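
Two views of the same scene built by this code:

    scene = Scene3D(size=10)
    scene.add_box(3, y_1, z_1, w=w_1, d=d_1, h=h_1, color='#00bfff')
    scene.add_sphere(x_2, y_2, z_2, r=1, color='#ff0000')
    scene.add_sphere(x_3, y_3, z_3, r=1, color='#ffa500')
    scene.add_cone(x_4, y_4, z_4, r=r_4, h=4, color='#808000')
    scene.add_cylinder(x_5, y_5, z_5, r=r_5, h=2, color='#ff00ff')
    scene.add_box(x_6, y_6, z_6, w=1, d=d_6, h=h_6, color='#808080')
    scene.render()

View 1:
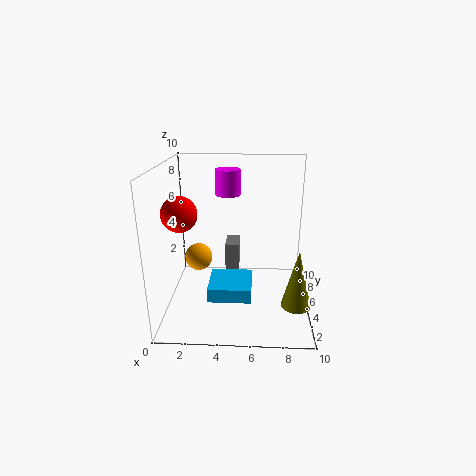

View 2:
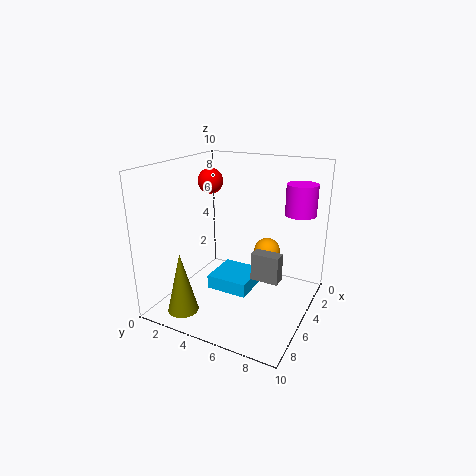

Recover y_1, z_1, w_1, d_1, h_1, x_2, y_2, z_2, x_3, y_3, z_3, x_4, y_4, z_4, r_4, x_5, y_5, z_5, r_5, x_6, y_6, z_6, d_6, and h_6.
y_1 = 3, z_1 = 1, w_1 = 3, d_1 = 3, h_1 = 1, x_2 = 2, y_2 = 1, z_2 = 8, x_3 = 2, y_3 = 6, z_3 = 3, x_4 = 9, y_4 = 3, z_4 = 1, r_4 = 1, x_5 = 4, y_5 = 9, z_5 = 7, r_5 = 1, x_6 = 4, y_6 = 6, z_6 = 2, d_6 = 2, h_6 = 2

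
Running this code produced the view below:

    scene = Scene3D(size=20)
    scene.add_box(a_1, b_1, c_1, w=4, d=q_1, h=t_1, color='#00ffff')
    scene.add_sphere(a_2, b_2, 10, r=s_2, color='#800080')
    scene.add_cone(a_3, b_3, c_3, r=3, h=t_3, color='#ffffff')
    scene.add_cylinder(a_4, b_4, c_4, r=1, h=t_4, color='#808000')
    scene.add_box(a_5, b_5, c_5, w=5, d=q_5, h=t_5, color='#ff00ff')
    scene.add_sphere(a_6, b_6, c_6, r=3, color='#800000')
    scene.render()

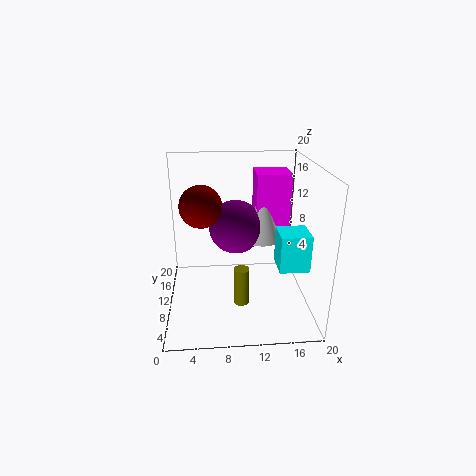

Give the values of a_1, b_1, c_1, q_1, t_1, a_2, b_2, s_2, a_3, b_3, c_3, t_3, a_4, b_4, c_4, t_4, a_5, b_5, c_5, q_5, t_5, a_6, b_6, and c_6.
a_1 = 15; b_1 = 5; c_1 = 7; q_1 = 4; t_1 = 5; a_2 = 10; b_2 = 14; s_2 = 4; a_3 = 14; b_3 = 14; c_3 = 8; t_3 = 8; a_4 = 10; b_4 = 5; c_4 = 3; t_4 = 5; a_5 = 13; b_5 = 13; c_5 = 9; q_5 = 5; t_5 = 9; a_6 = 5; b_6 = 12; c_6 = 14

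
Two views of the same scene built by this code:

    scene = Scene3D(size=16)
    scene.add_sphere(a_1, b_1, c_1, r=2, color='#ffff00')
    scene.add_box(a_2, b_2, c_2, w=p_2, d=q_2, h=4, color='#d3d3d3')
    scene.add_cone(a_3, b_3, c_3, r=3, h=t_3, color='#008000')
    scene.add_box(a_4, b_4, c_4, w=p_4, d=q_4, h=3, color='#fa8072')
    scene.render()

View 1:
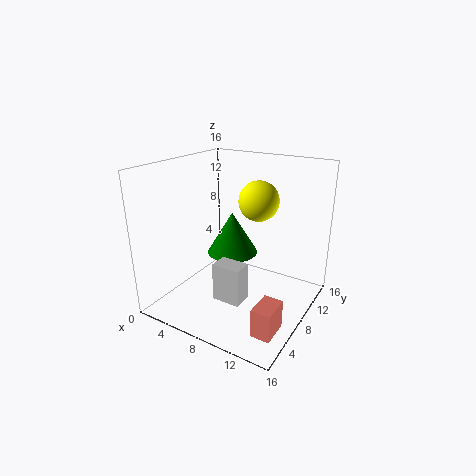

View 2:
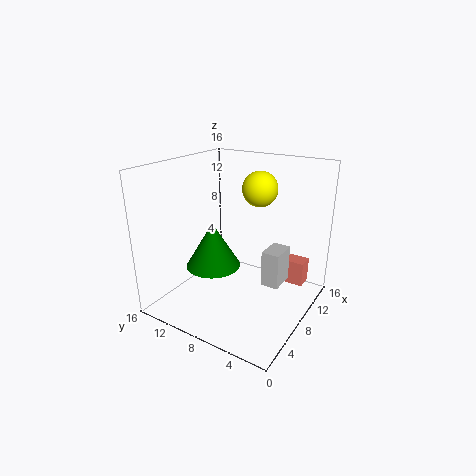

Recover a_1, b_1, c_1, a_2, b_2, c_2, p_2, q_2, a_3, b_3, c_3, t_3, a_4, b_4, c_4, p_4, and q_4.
a_1 = 11
b_1 = 7
c_1 = 13
a_2 = 8
b_2 = 3
c_2 = 3
p_2 = 3
q_2 = 2
a_3 = 6
b_3 = 10
c_3 = 5
t_3 = 5
a_4 = 13
b_4 = 2
c_4 = 1
p_4 = 2
q_4 = 3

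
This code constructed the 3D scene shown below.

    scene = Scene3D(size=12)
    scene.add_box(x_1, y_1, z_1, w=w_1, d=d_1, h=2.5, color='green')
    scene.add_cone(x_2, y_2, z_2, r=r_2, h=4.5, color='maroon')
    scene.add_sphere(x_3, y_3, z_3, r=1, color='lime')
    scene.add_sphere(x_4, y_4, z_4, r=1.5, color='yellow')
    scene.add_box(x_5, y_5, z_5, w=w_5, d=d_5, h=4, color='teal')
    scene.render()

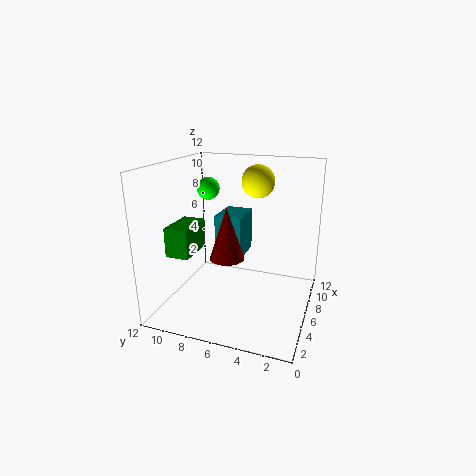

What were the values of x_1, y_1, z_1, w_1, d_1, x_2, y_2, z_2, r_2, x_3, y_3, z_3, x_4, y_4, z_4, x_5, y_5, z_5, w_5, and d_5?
x_1 = 3.5, y_1 = 9.5, z_1 = 4.5, w_1 = 3.5, d_1 = 2, x_2 = 6, y_2 = 7, z_2 = 4, r_2 = 1.5, x_3 = 8, y_3 = 9.5, z_3 = 9.5, x_4 = 10, y_4 = 5.5, z_4 = 10, x_5 = 8, y_5 = 6.5, z_5 = 3, w_5 = 3.5, d_5 = 2.5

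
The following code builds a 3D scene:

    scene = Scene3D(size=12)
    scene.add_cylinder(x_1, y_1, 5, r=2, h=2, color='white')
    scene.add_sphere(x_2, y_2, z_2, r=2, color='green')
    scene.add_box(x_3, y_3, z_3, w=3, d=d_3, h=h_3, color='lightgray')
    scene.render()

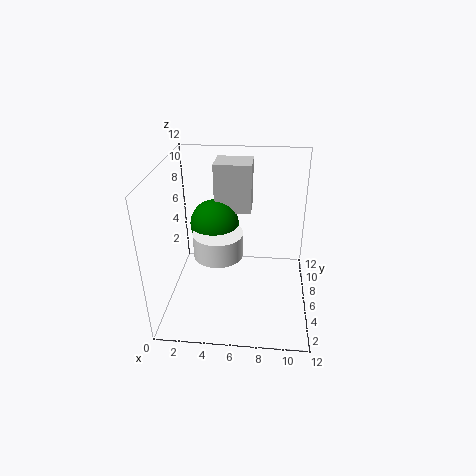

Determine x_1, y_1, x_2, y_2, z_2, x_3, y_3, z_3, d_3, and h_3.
x_1 = 4.5, y_1 = 5, x_2 = 4, y_2 = 6.5, z_2 = 7, x_3 = 4, y_3 = 6.5, z_3 = 8, d_3 = 2.5, h_3 = 4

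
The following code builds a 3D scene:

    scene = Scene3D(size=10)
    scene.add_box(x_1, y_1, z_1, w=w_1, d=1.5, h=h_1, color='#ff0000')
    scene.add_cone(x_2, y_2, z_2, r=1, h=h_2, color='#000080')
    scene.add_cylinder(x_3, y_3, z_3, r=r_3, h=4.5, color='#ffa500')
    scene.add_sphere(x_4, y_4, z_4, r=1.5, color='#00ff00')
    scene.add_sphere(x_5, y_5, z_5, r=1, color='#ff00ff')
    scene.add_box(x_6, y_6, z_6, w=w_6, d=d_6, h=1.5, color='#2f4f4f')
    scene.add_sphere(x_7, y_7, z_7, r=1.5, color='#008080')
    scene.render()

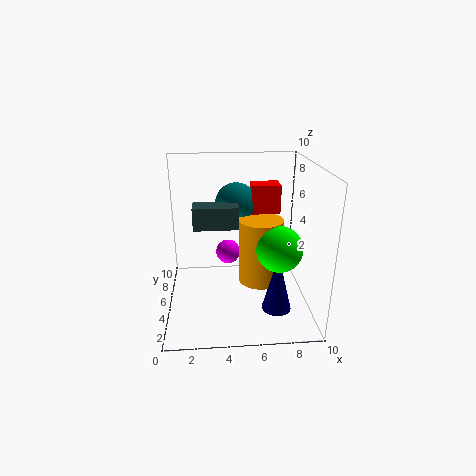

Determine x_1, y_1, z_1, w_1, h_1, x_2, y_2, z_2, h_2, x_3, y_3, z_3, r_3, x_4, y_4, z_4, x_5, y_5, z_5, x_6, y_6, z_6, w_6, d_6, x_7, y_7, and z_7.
x_1 = 6; y_1 = 5.5; z_1 = 6.5; w_1 = 2; h_1 = 2; x_2 = 7.5; y_2 = 3; z_2 = 0.5; h_2 = 4; x_3 = 6.5; y_3 = 4.5; z_3 = 2; r_3 = 1.5; x_4 = 7.5; y_4 = 3; z_4 = 5; x_5 = 4.5; y_5 = 9; z_5 = 2; x_6 = 2; y_6 = 4; z_6 = 6; w_6 = 3; d_6 = 1.5; x_7 = 5; y_7 = 6.5; z_7 = 7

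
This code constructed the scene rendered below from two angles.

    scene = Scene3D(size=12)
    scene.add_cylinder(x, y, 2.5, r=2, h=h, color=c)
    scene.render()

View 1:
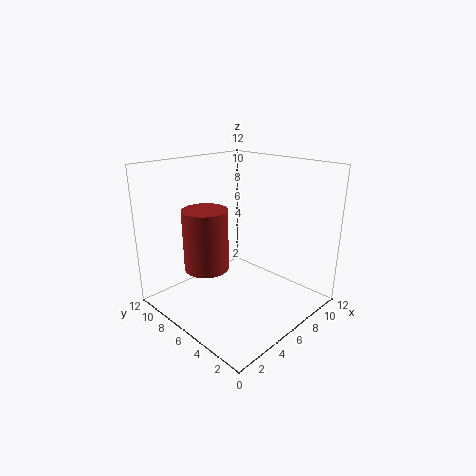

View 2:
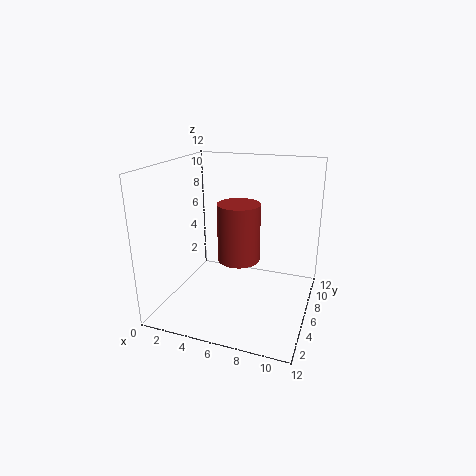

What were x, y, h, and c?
x = 5
y = 9
h = 5.5
c = 'brown'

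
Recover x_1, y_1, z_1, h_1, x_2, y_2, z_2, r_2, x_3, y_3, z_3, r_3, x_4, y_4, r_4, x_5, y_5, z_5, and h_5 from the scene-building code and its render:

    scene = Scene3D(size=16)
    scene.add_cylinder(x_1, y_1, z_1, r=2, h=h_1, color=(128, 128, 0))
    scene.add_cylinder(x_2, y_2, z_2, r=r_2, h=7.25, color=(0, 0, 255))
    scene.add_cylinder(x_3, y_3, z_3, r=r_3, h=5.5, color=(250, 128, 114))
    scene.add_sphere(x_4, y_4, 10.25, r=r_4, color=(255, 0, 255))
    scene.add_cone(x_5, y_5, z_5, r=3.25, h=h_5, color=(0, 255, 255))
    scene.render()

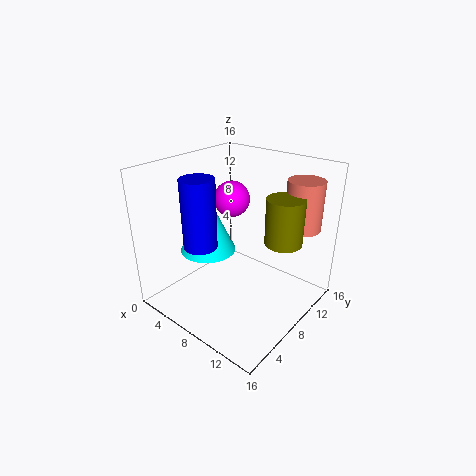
x_1 = 12.75; y_1 = 9.75; z_1 = 8.25; h_1 = 5; x_2 = 6.5; y_2 = 3.75; z_2 = 8.25; r_2 = 1.75; x_3 = 13.25; y_3 = 12.75; z_3 = 9; r_3 = 2; x_4 = 3.5; y_4 = 12.25; r_4 = 2.25; x_5 = 4; y_5 = 7.25; z_5 = 5.5; h_5 = 7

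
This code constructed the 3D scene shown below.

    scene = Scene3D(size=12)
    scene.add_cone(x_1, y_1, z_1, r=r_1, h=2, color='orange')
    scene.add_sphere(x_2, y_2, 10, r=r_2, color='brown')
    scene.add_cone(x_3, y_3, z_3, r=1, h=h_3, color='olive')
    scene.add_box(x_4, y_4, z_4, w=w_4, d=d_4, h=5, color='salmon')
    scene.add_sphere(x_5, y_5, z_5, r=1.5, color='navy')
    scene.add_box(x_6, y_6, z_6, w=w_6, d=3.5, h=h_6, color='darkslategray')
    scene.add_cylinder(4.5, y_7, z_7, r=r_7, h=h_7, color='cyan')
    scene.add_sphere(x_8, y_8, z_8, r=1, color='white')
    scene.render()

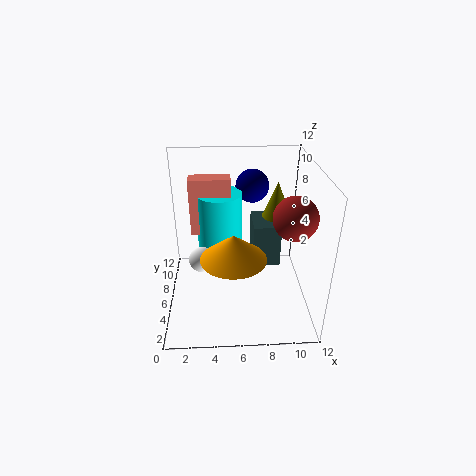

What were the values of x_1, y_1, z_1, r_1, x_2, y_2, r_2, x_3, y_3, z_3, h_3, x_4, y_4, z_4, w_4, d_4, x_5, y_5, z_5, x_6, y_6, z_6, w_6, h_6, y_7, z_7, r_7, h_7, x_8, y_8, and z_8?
x_1 = 5.5, y_1 = 3, z_1 = 6, r_1 = 2.5, x_2 = 9.5, y_2 = 1.5, r_2 = 1.5, x_3 = 8.5, y_3 = 3, z_3 = 9.5, h_3 = 2.5, x_4 = 2, y_4 = 7.5, z_4 = 5.5, w_4 = 3.5, d_4 = 1.5, x_5 = 7.5, y_5 = 10, z_5 = 9, x_6 = 7.5, y_6 = 7.5, z_6 = 2, w_6 = 2.5, h_6 = 4, y_7 = 8.5, z_7 = 3.5, r_7 = 2, h_7 = 5.5, x_8 = 3, y_8 = 4.5, z_8 = 5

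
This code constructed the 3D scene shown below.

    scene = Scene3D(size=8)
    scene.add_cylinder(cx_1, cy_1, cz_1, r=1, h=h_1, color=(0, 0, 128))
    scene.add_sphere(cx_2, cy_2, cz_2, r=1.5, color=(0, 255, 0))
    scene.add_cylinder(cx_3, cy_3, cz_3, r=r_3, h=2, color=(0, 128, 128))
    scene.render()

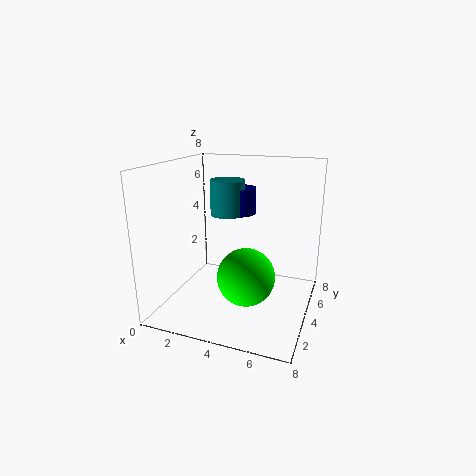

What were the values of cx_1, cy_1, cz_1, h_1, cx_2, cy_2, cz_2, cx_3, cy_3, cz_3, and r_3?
cx_1 = 3.5; cy_1 = 5.5; cz_1 = 5; h_1 = 1.5; cx_2 = 5; cy_2 = 2.5; cz_2 = 2.5; cx_3 = 3; cy_3 = 5; cz_3 = 5; r_3 = 1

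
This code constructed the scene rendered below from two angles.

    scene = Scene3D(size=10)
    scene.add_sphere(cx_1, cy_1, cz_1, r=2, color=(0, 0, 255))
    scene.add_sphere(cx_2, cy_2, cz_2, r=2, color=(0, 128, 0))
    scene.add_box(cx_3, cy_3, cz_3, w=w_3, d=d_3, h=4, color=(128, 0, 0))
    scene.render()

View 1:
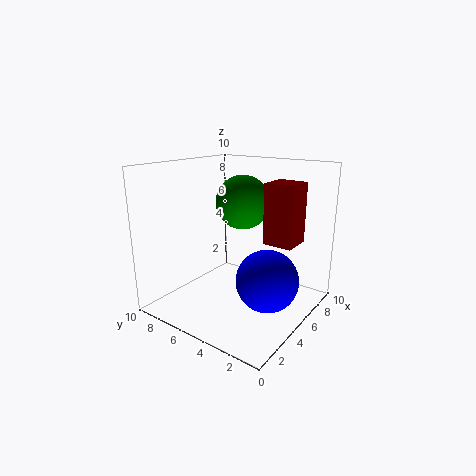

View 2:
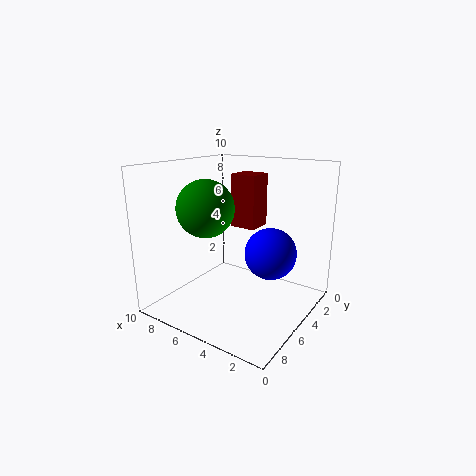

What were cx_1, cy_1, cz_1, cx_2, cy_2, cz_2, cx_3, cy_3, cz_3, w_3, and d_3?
cx_1 = 4, cy_1 = 2, cz_1 = 3, cx_2 = 7, cy_2 = 6, cz_2 = 7, cx_3 = 5, cy_3 = 1, cz_3 = 5, w_3 = 2, d_3 = 2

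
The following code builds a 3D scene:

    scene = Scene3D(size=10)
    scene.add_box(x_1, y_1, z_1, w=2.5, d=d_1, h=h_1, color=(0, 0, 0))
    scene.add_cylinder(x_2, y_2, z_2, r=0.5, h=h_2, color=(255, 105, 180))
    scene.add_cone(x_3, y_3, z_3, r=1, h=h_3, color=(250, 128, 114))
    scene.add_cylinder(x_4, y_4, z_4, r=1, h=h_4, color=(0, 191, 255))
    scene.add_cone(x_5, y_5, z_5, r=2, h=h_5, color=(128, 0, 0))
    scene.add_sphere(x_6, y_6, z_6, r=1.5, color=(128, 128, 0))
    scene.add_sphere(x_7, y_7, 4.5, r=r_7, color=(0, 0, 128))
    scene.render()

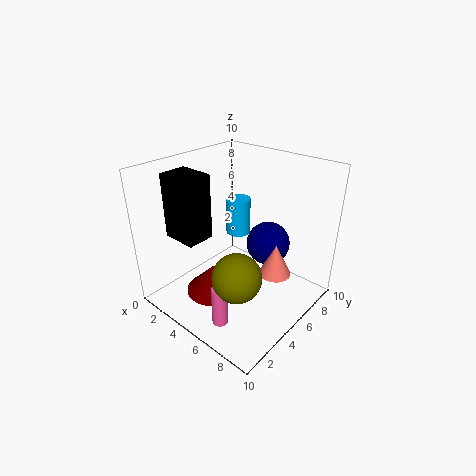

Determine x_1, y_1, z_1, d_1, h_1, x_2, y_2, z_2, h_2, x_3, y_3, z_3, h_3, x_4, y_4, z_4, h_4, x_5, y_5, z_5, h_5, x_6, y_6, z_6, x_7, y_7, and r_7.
x_1 = 1, y_1 = 2, z_1 = 5, d_1 = 2, h_1 = 4.5, x_2 = 7, y_2 = 1, z_2 = 1.5, h_2 = 2.5, x_3 = 8.5, y_3 = 4.5, z_3 = 4, h_3 = 2, x_4 = 2, y_4 = 8.5, z_4 = 3, h_4 = 3, x_5 = 4, y_5 = 3.5, z_5 = 1, h_5 = 2, x_6 = 7.5, y_6 = 2, z_6 = 4.5, x_7 = 6.5, y_7 = 6.5, r_7 = 1.5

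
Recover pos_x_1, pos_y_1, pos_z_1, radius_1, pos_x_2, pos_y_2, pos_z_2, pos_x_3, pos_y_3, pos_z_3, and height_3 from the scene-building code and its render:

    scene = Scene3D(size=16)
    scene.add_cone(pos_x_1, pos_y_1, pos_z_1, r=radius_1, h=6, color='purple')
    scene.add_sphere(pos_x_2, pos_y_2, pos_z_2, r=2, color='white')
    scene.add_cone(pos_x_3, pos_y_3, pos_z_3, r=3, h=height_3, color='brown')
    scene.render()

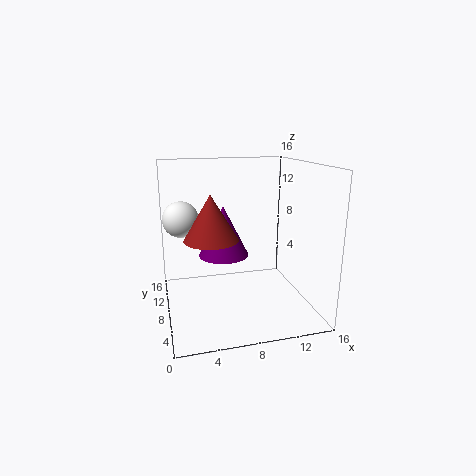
pos_x_1 = 7; pos_y_1 = 11; pos_z_1 = 5; radius_1 = 3; pos_x_2 = 2; pos_y_2 = 10; pos_z_2 = 10; pos_x_3 = 5; pos_y_3 = 8; pos_z_3 = 8; height_3 = 5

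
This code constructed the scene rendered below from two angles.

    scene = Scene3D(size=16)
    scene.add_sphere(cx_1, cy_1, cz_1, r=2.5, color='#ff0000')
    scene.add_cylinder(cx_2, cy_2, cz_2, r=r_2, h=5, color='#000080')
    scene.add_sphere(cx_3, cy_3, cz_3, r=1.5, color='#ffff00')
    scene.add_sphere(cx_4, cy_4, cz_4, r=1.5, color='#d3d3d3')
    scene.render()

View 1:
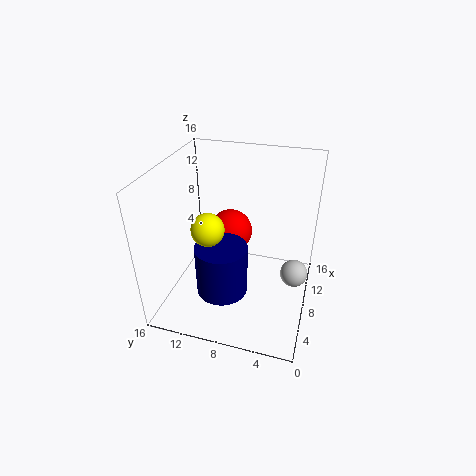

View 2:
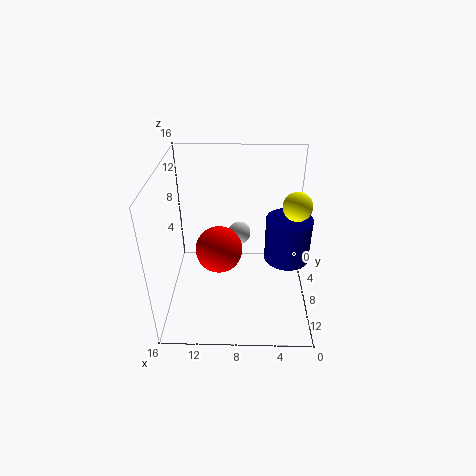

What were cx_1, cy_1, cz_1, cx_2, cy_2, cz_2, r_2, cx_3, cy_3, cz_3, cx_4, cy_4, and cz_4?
cx_1 = 10, cy_1 = 9.5, cz_1 = 7.5, cx_2 = 2.5, cy_2 = 8, cz_2 = 5.5, r_2 = 2.5, cx_3 = 2, cy_3 = 9, cz_3 = 12.5, cx_4 = 8, cy_4 = 1.5, cz_4 = 4.5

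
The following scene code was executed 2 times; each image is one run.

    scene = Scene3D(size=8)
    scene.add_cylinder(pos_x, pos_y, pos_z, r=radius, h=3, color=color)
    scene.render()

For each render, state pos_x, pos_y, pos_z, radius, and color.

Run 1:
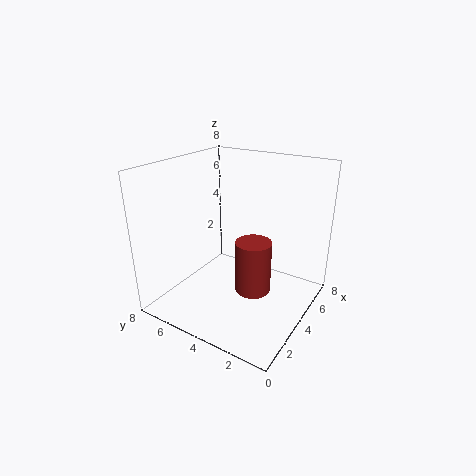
pos_x = 4; pos_y = 3; pos_z = 1; radius = 1; color = 'brown'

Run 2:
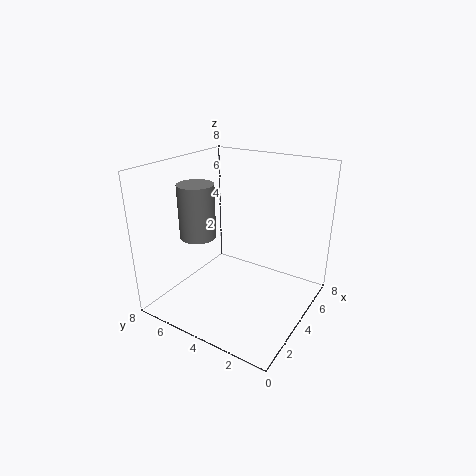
pos_x = 3; pos_y = 6; pos_z = 4; radius = 1; color = 'gray'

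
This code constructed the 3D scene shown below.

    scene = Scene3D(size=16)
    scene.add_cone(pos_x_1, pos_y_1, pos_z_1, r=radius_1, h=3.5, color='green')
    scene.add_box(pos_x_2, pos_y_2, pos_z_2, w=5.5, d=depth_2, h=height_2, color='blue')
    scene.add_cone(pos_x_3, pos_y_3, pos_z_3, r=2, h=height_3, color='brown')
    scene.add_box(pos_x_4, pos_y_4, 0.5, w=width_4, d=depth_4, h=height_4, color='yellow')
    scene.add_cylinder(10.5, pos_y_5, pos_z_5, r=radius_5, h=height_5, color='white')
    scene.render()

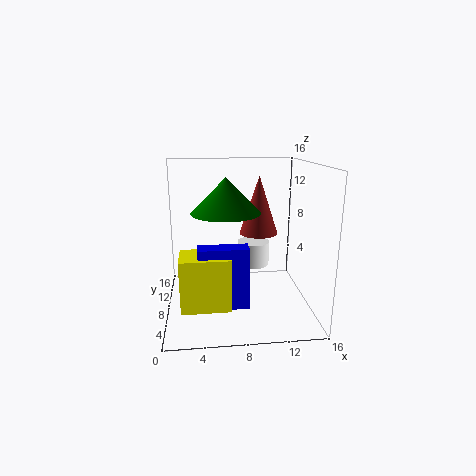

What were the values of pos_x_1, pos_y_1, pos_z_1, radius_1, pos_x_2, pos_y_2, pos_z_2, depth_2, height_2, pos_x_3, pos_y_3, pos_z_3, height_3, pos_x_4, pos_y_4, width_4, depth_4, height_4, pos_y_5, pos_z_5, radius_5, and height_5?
pos_x_1 = 6.5
pos_y_1 = 5.5
pos_z_1 = 11.5
radius_1 = 3.5
pos_x_2 = 3.5
pos_y_2 = 5.5
pos_z_2 = 0.5
depth_2 = 2
height_2 = 7
pos_x_3 = 10
pos_y_3 = 6.5
pos_z_3 = 9
height_3 = 6
pos_x_4 = 1.5
pos_y_4 = 5
width_4 = 5.5
depth_4 = 4
height_4 = 6
pos_y_5 = 12.5
pos_z_5 = 3
radius_5 = 2
height_5 = 3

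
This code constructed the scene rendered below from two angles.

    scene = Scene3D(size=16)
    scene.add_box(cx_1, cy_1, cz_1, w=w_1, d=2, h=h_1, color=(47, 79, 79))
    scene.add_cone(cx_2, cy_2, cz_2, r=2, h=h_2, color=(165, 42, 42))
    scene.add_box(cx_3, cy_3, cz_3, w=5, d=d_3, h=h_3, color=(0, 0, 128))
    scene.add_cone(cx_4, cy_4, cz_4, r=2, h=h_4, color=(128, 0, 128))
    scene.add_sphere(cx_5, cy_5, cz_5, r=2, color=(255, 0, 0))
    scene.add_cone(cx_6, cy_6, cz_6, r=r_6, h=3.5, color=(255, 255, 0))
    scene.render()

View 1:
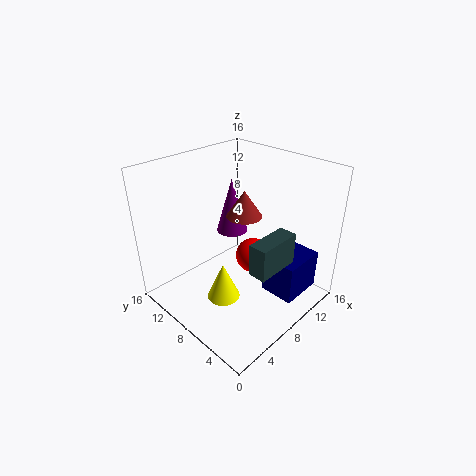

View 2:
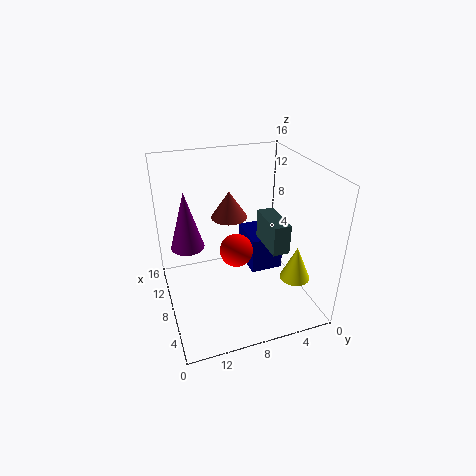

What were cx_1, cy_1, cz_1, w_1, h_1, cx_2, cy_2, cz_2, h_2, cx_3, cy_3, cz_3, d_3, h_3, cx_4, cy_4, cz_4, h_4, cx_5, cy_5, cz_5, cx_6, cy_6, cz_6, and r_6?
cx_1 = 6
cy_1 = 2.5
cz_1 = 6
w_1 = 5
h_1 = 3.5
cx_2 = 9.5
cy_2 = 8.5
cz_2 = 10
h_2 = 3
cx_3 = 9.5
cy_3 = 1.5
cz_3 = 1.5
d_3 = 4
h_3 = 4.5
cx_4 = 12
cy_4 = 13
cz_4 = 5.5
h_4 = 7
cx_5 = 10
cy_5 = 7.5
cz_5 = 5
cx_6 = 2
cy_6 = 4
cz_6 = 6
r_6 = 1.5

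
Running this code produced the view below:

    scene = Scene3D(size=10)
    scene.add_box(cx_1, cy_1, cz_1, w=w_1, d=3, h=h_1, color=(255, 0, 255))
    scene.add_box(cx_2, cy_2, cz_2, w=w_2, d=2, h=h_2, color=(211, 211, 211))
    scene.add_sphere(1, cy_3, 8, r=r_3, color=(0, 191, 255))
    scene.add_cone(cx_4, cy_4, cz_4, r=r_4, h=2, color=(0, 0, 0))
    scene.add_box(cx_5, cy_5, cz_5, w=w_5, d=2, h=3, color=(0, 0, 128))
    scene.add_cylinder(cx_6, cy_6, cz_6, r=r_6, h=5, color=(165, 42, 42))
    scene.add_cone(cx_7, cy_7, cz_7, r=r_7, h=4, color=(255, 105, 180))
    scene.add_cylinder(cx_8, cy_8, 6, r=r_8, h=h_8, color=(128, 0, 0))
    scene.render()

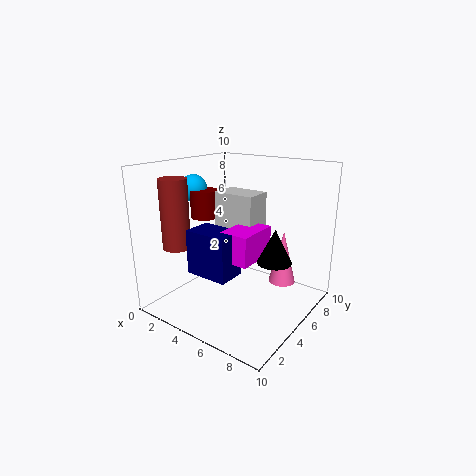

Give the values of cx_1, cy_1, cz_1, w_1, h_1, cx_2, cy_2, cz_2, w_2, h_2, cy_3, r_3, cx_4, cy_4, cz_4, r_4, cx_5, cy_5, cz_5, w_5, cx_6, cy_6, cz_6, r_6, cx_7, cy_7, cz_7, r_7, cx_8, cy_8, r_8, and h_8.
cx_1 = 5; cy_1 = 3; cz_1 = 4; w_1 = 2; h_1 = 2; cx_2 = 3; cy_2 = 5; cz_2 = 4; w_2 = 3; h_2 = 4; cy_3 = 5; r_3 = 1; cx_4 = 9; cy_4 = 3; cz_4 = 5; r_4 = 1; cx_5 = 3; cy_5 = 2; cz_5 = 3; w_5 = 3; cx_6 = 1; cy_6 = 3; cz_6 = 4; r_6 = 1; cx_7 = 7; cy_7 = 8; cz_7 = 1; r_7 = 1; cx_8 = 2; cy_8 = 5; r_8 = 1; h_8 = 2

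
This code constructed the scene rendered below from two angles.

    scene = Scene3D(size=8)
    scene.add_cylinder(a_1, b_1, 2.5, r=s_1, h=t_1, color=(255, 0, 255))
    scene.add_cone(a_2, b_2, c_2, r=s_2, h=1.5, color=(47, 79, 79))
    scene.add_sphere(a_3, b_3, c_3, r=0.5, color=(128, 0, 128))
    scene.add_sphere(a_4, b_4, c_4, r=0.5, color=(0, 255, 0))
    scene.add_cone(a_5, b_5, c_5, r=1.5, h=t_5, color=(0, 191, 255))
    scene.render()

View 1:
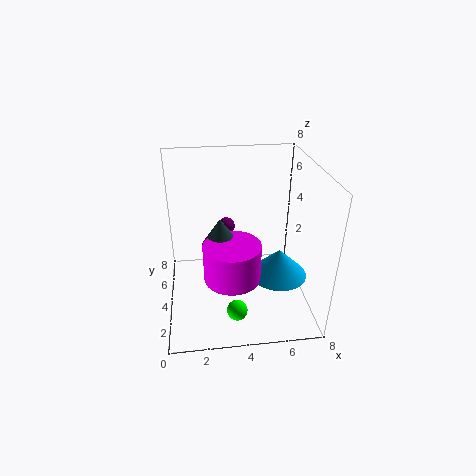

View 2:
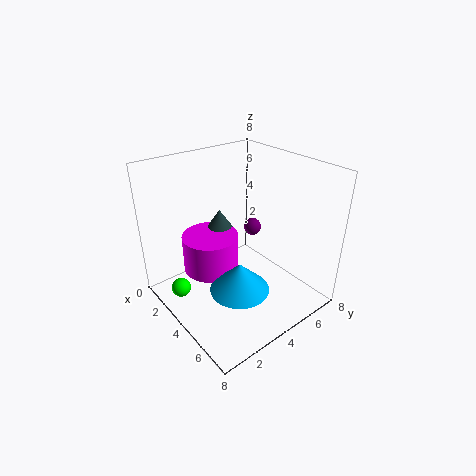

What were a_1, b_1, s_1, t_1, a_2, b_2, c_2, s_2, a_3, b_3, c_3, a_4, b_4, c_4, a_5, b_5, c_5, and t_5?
a_1 = 3.5, b_1 = 2.5, s_1 = 1.5, t_1 = 2, a_2 = 3, b_2 = 3.5, c_2 = 4, s_2 = 1, a_3 = 3.5, b_3 = 5.5, c_3 = 4, a_4 = 3.5, b_4 = 0.5, c_4 = 2, a_5 = 6, b_5 = 2.5, c_5 = 2.5, t_5 = 1.5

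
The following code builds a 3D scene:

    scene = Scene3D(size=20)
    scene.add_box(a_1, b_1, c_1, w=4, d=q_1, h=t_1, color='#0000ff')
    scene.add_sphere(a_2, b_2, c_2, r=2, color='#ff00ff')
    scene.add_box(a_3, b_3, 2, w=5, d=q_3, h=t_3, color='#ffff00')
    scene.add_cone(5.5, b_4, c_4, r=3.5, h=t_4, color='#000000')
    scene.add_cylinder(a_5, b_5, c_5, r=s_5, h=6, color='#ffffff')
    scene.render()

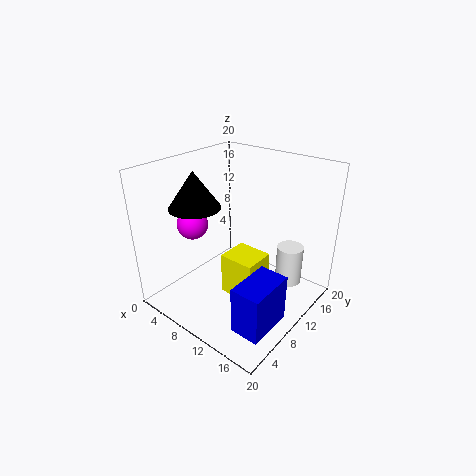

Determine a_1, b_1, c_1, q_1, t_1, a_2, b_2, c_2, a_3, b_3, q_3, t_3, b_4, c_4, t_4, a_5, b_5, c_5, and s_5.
a_1 = 14.5
b_1 = 3
c_1 = 1
q_1 = 6.5
t_1 = 6.5
a_2 = 6.5
b_2 = 5
c_2 = 13
a_3 = 9
b_3 = 7.5
q_3 = 4.5
t_3 = 6
b_4 = 6.5
c_4 = 14.5
t_4 = 5
a_5 = 14.5
b_5 = 17
c_5 = 1
s_5 = 2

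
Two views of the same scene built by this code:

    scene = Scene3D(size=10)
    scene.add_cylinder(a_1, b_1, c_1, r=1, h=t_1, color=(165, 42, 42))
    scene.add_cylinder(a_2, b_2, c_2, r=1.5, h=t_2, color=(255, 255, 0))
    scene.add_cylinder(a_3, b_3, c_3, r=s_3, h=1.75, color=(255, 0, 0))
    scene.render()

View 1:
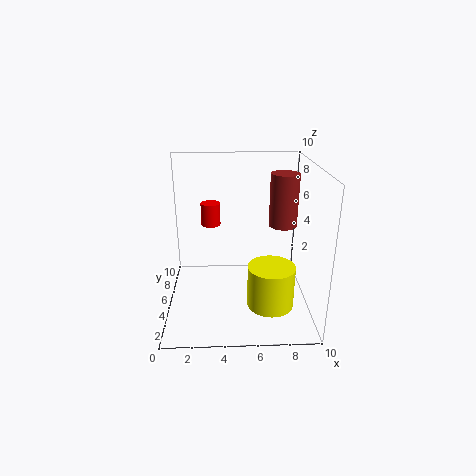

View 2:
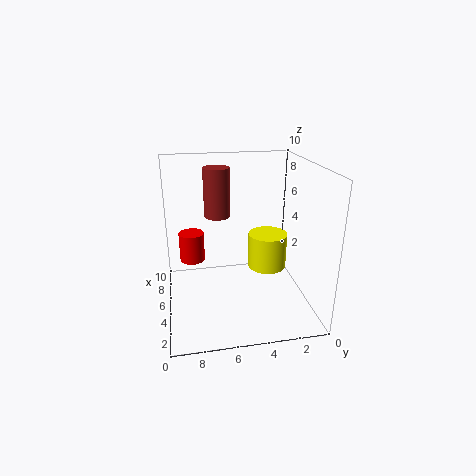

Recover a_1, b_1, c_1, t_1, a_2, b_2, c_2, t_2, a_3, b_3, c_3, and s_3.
a_1 = 8.25; b_1 = 6; c_1 = 5.5; t_1 = 3.75; a_2 = 7; b_2 = 2.25; c_2 = 1.5; t_2 = 2.75; a_3 = 3; b_3 = 8.25; c_3 = 4.75; s_3 = 0.75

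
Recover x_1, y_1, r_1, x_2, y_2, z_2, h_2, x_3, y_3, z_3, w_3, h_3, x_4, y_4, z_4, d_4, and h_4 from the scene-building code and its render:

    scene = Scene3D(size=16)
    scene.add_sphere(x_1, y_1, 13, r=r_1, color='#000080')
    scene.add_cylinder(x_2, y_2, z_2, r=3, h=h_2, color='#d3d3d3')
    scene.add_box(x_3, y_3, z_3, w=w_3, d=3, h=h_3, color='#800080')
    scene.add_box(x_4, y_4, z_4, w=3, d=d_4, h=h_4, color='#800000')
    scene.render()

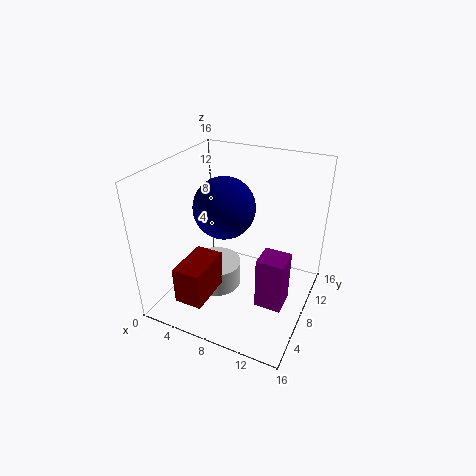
x_1 = 8; y_1 = 5; r_1 = 3; x_2 = 5; y_2 = 8; z_2 = 1; h_2 = 3; x_3 = 11; y_3 = 6; z_3 = 1; w_3 = 3; h_3 = 6; x_4 = 4; y_4 = 1; z_4 = 3; d_4 = 5; h_4 = 4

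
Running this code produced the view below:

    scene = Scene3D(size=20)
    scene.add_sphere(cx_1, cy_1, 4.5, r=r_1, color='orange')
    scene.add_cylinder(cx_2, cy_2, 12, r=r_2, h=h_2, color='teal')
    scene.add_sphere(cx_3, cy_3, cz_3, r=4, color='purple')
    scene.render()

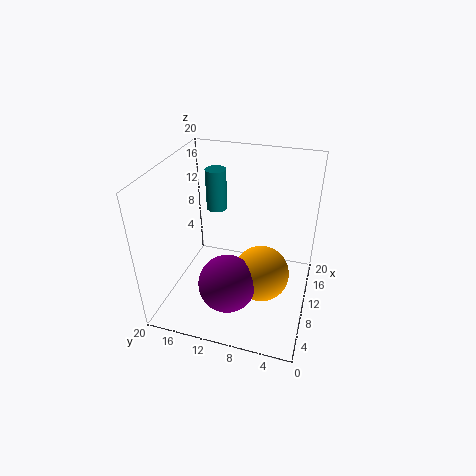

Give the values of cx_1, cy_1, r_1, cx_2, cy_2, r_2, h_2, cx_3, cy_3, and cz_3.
cx_1 = 10, cy_1 = 6.5, r_1 = 4, cx_2 = 14, cy_2 = 14.5, r_2 = 1.5, h_2 = 6, cx_3 = 6.5, cy_3 = 10.5, cz_3 = 4.5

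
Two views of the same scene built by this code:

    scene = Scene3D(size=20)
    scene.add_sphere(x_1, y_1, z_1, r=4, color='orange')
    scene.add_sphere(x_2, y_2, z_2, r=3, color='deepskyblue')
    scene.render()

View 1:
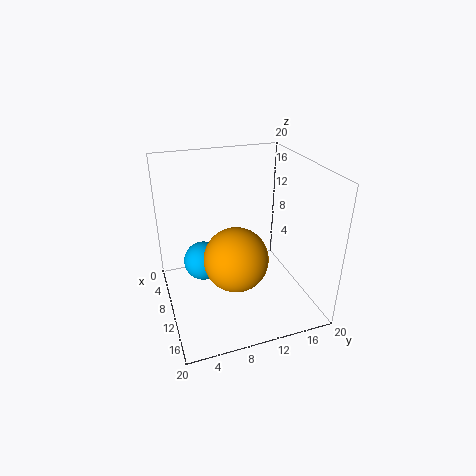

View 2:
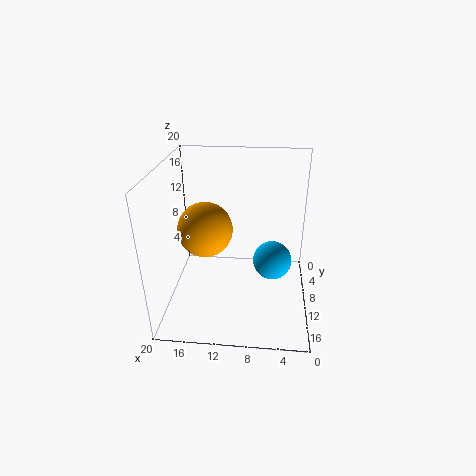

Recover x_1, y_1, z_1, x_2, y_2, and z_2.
x_1 = 15
y_1 = 8
z_1 = 10
x_2 = 5
y_2 = 6
z_2 = 4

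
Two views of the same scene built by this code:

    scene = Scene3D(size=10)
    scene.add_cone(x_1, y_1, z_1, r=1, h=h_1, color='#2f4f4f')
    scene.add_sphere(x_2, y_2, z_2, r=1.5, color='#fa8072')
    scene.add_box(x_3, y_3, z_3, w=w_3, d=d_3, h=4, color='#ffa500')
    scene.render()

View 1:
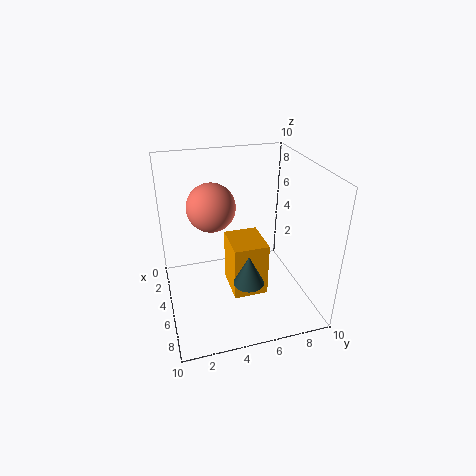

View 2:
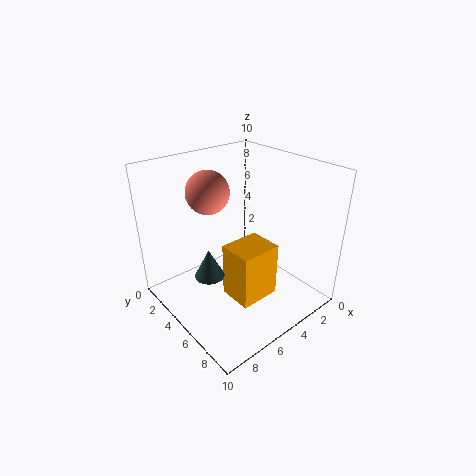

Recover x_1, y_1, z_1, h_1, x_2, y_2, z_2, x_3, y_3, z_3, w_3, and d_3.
x_1 = 7.5
y_1 = 5
z_1 = 3
h_1 = 2
x_2 = 6
y_2 = 3
z_2 = 8
x_3 = 3
y_3 = 4.5
z_3 = 0.5
w_3 = 3
d_3 = 2.5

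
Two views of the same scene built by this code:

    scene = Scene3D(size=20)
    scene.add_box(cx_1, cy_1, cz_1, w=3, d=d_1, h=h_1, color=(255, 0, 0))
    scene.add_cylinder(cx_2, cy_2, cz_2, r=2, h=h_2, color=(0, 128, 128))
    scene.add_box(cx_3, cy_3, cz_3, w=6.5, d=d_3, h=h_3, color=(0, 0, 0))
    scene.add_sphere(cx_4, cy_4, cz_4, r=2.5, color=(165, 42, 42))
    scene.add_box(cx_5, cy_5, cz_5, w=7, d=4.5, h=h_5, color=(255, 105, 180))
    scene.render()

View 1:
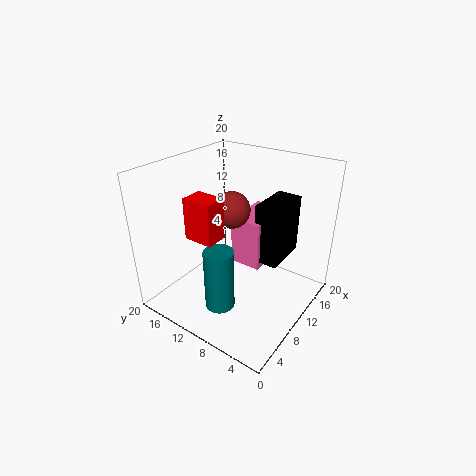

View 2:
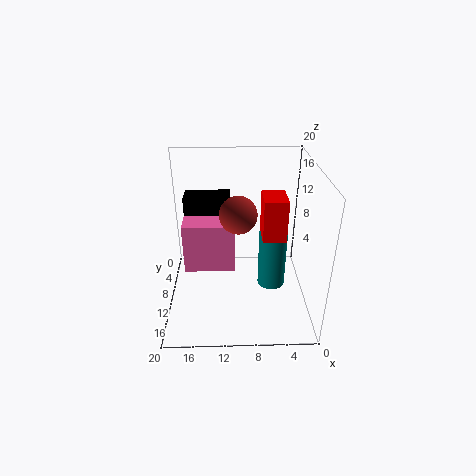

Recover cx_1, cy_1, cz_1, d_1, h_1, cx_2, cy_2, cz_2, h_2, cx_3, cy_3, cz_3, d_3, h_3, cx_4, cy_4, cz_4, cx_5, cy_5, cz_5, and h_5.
cx_1 = 4
cy_1 = 10
cz_1 = 11.5
d_1 = 4
h_1 = 5.5
cx_2 = 5
cy_2 = 9.5
cz_2 = 2
h_2 = 8.5
cx_3 = 11
cy_3 = 4.5
cz_3 = 6.5
d_3 = 3.5
h_3 = 8.5
cx_4 = 10
cy_4 = 11
cz_4 = 14
cx_5 = 10.5
cy_5 = 7
cz_5 = 5.5
h_5 = 7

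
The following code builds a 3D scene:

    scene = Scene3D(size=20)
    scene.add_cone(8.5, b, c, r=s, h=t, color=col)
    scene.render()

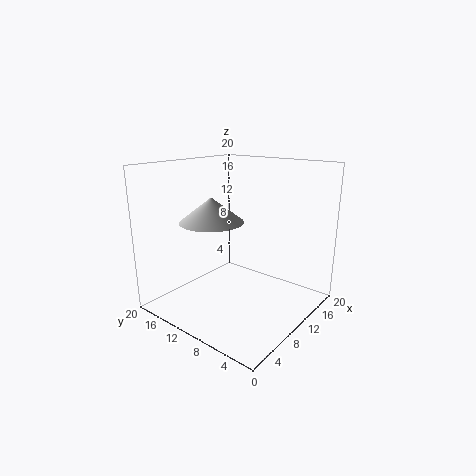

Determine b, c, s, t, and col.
b = 13.5, c = 12, s = 4.5, t = 3.5, col = 'lightgray'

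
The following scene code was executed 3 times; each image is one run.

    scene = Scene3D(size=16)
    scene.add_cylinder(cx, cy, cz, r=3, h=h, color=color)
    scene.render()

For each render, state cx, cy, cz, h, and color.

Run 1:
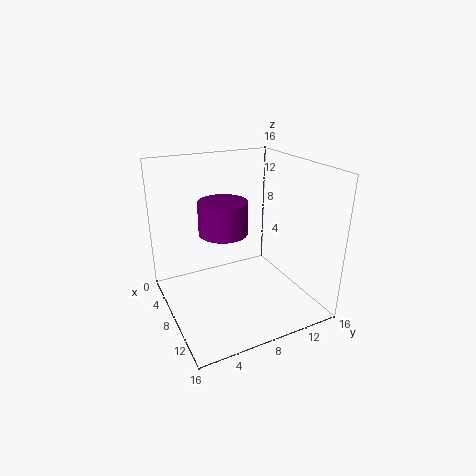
cx = 4
cy = 8
cz = 7
h = 4
color = 'purple'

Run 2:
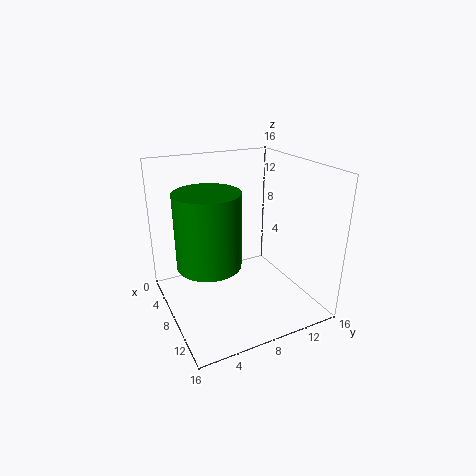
cx = 12
cy = 3
cz = 8
h = 7
color = 'green'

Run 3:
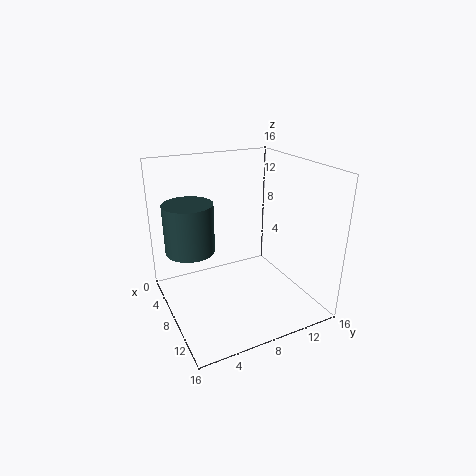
cx = 3
cy = 4
cz = 5
h = 6
color = 'darkslategray'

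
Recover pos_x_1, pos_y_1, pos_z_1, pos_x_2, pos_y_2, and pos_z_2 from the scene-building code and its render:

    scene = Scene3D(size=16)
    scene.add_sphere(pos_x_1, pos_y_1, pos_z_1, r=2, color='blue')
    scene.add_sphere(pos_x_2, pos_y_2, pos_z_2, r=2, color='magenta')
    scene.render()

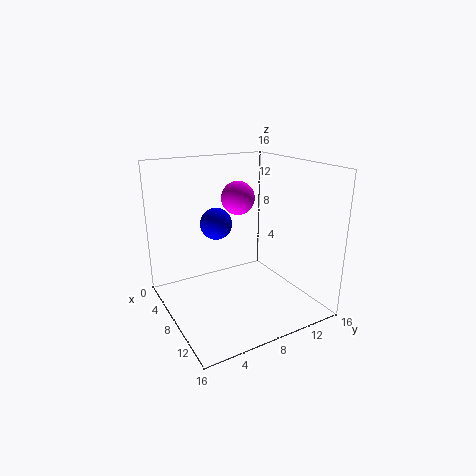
pos_x_1 = 2.5; pos_y_1 = 8; pos_z_1 = 8; pos_x_2 = 4.5; pos_y_2 = 10; pos_z_2 = 11.5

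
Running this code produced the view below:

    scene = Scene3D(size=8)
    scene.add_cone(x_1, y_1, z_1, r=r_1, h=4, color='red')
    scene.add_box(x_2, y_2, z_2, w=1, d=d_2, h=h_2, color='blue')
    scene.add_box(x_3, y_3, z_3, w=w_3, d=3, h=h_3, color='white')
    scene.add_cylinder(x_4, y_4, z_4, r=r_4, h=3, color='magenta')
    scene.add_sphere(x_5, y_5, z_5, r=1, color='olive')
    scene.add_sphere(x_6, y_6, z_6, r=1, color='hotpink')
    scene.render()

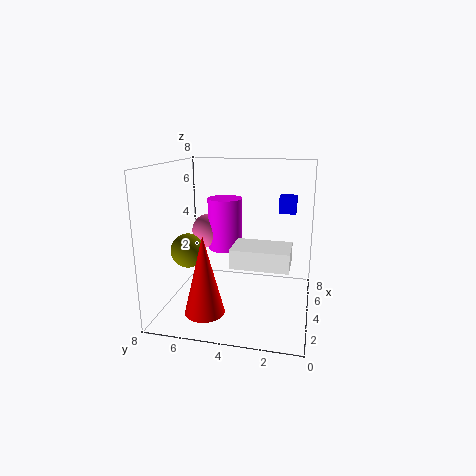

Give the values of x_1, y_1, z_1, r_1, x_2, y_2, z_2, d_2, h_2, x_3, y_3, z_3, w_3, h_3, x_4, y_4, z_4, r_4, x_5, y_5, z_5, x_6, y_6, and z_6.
x_1 = 1; y_1 = 5; z_1 = 1; r_1 = 1; x_2 = 6; y_2 = 1; z_2 = 5; d_2 = 1; h_2 = 1; x_3 = 2; y_3 = 1; z_3 = 3; w_3 = 2; h_3 = 1; x_4 = 5; y_4 = 5; z_4 = 3; r_4 = 1; x_5 = 4; y_5 = 7; z_5 = 3; x_6 = 5; y_6 = 6; z_6 = 4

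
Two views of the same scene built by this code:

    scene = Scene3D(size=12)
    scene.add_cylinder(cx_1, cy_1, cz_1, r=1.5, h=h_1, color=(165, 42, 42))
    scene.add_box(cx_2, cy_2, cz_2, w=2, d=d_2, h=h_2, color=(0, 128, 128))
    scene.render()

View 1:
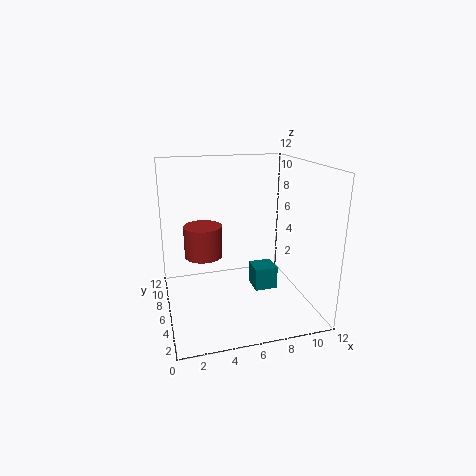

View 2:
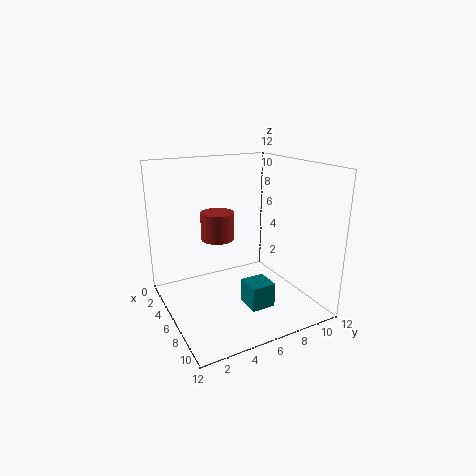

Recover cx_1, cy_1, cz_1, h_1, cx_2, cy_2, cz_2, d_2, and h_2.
cx_1 = 3, cy_1 = 5.5, cz_1 = 5, h_1 = 2.5, cx_2 = 7.5, cy_2 = 5.5, cz_2 = 1, d_2 = 2, h_2 = 2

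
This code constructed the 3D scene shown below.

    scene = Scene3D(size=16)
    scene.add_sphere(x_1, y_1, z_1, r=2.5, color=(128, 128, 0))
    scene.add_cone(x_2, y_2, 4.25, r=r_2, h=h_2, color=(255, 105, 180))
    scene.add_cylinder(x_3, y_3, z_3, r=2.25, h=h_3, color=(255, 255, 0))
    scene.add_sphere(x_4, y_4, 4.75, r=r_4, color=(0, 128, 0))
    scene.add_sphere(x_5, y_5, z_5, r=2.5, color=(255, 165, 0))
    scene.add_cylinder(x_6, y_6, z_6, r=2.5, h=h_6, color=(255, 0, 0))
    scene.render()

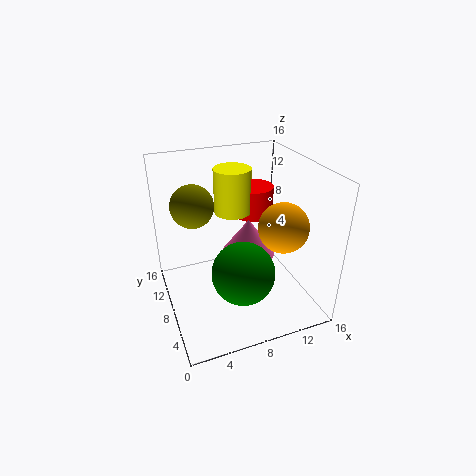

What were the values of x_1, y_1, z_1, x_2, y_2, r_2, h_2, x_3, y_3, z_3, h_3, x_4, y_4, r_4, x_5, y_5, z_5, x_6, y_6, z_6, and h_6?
x_1 = 4, y_1 = 12, z_1 = 10.75, x_2 = 10.25, y_2 = 10.25, r_2 = 3.25, h_2 = 4.5, x_3 = 9.25, y_3 = 13, z_3 = 8.75, h_3 = 5.5, x_4 = 7.75, y_4 = 5.75, r_4 = 3.5, x_5 = 11, y_5 = 3.5, z_5 = 11, x_6 = 12.25, y_6 = 13.5, z_6 = 7.75, h_6 = 3.75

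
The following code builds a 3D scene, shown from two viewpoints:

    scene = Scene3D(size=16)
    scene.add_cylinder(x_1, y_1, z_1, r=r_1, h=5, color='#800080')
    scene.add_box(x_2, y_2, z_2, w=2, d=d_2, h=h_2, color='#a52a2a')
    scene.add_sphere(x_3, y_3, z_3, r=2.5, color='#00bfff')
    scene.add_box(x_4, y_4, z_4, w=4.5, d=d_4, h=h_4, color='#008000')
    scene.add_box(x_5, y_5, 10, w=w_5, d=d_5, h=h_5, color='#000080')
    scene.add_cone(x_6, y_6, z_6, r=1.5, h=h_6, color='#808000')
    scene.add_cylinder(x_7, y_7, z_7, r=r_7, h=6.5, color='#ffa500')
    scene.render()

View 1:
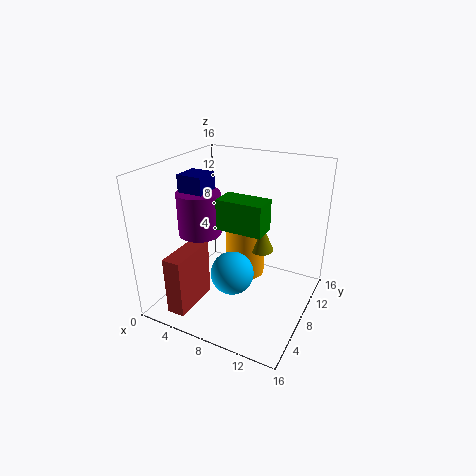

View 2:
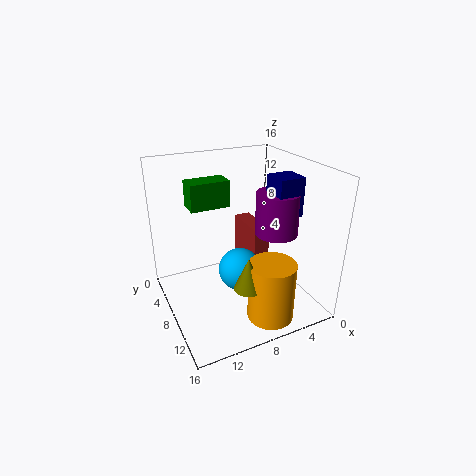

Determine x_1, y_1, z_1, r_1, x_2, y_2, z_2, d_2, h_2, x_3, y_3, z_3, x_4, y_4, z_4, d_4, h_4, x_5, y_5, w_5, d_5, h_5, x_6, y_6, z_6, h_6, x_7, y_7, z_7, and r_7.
x_1 = 3, y_1 = 8, z_1 = 7.5, r_1 = 2.5, x_2 = 3, y_2 = 1, z_2 = 1, d_2 = 5.5, h_2 = 6.5, x_3 = 7.5, y_3 = 7.5, z_3 = 3.5, x_4 = 8, y_4 = 3.5, z_4 = 11, d_4 = 2.5, h_4 = 3, x_5 = 1, y_5 = 7, w_5 = 3, d_5 = 3, h_5 = 4.5, x_6 = 9, y_6 = 12.5, z_6 = 4.5, h_6 = 3.5, x_7 = 6.5, y_7 = 13, z_7 = 0.5, r_7 = 2.5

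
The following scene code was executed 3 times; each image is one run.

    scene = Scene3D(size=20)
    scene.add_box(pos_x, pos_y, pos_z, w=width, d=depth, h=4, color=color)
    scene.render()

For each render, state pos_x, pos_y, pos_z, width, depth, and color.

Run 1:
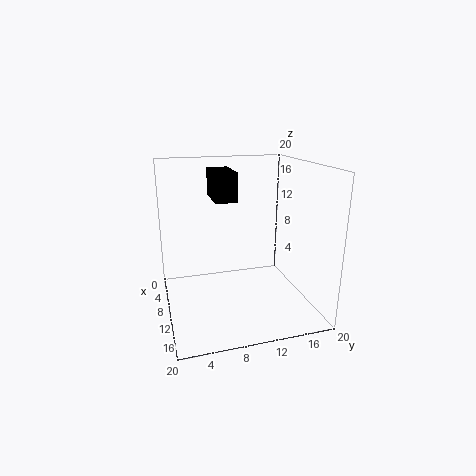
pos_x = 4
pos_y = 7
pos_z = 15
width = 6
depth = 3
color = 'black'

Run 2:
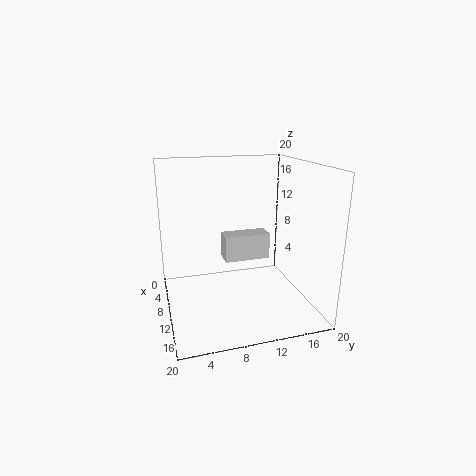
pos_x = 4
pos_y = 9
pos_z = 5
width = 3
depth = 7
color = 'lightgray'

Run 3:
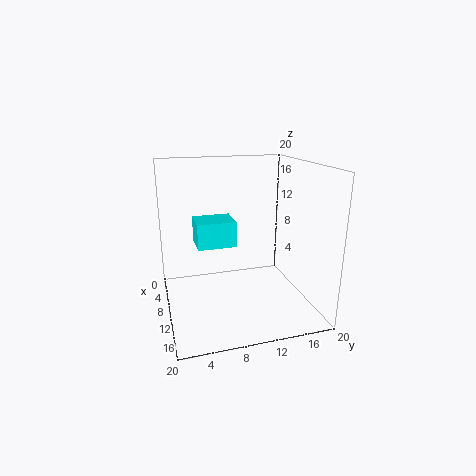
pos_x = 1
pos_y = 5
pos_z = 7
width = 5
depth = 6
color = 'cyan'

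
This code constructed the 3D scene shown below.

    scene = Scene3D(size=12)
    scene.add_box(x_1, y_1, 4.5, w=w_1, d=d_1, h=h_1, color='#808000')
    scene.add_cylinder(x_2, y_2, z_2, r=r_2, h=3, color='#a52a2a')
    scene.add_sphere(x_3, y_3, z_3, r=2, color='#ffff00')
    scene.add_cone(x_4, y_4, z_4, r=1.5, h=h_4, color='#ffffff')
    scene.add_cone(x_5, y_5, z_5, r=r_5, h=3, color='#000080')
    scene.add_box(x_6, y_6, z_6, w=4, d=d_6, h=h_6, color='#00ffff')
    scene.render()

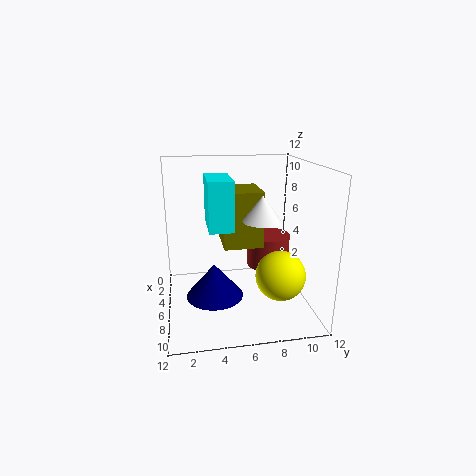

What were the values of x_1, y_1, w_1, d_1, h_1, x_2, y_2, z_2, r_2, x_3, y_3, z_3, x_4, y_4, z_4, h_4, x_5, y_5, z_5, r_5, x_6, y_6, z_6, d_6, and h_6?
x_1 = 1; y_1 = 5; w_1 = 4; d_1 = 3.5; h_1 = 5; x_2 = 3; y_2 = 9.5; z_2 = 2; r_2 = 2; x_3 = 8.5; y_3 = 9; z_3 = 3.5; x_4 = 8; y_4 = 7.5; z_4 = 8; h_4 = 2; x_5 = 5.5; y_5 = 4; z_5 = 0.5; r_5 = 2.5; x_6 = 3.5; y_6 = 3.5; z_6 = 7; d_6 = 2; h_6 = 4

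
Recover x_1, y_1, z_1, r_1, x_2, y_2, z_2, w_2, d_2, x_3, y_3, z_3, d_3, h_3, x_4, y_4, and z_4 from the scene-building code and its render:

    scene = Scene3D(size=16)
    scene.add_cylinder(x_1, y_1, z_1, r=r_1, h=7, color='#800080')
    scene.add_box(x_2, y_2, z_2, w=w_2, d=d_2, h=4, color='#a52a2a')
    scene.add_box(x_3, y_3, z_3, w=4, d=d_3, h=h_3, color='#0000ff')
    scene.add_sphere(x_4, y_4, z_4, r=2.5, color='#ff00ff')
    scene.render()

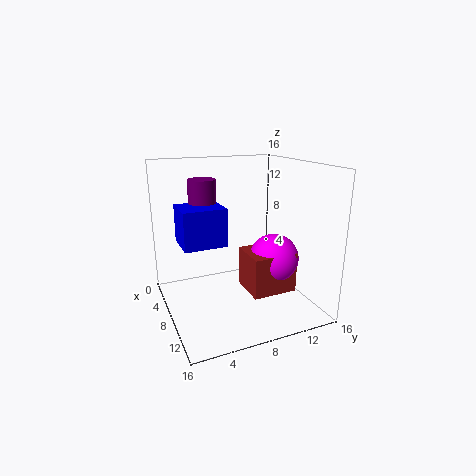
x_1 = 6.5
y_1 = 4.5
z_1 = 7.5
r_1 = 1.5
x_2 = 10.5
y_2 = 7
z_2 = 4
w_2 = 4
d_2 = 4.5
x_3 = 6
y_3 = 1.5
z_3 = 8
d_3 = 4.5
h_3 = 4
x_4 = 12.5
y_4 = 10
z_4 = 7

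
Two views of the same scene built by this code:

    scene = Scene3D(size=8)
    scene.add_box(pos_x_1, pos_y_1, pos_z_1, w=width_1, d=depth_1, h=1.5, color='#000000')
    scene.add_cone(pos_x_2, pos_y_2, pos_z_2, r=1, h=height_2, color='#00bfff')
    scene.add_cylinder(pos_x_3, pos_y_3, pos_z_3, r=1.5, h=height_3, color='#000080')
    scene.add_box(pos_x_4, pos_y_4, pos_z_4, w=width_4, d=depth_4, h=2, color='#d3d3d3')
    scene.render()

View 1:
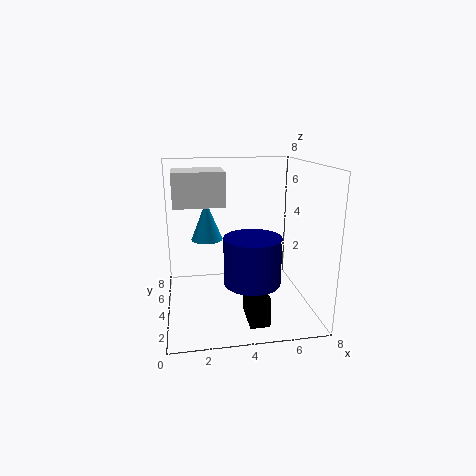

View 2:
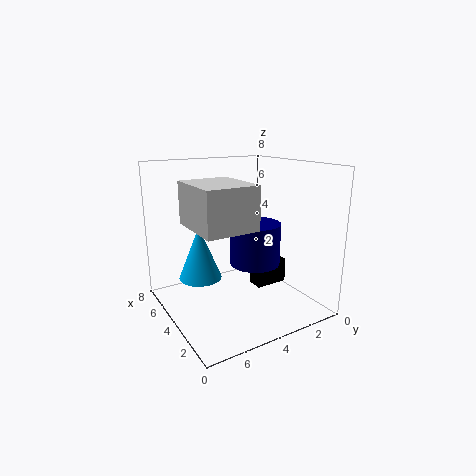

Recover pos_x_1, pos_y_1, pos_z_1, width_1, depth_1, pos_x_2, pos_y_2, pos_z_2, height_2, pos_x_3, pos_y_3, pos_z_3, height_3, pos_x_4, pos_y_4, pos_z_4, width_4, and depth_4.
pos_x_1 = 4
pos_y_1 = 0.5
pos_z_1 = 0.5
width_1 = 1
depth_1 = 2
pos_x_2 = 2.5
pos_y_2 = 7
pos_z_2 = 3
height_2 = 2.5
pos_x_3 = 4.5
pos_y_3 = 2.5
pos_z_3 = 2
height_3 = 2.5
pos_x_4 = 0.5
pos_y_4 = 5
pos_z_4 = 5.5
width_4 = 3
depth_4 = 2.5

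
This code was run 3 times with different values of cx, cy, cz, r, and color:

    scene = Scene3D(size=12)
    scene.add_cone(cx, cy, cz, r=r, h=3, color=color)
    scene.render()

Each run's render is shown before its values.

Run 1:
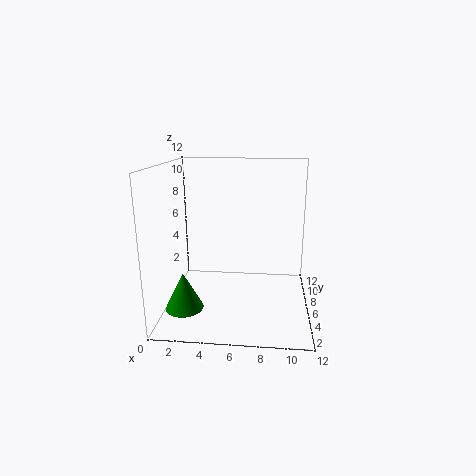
cx = 2, cy = 3, cz = 1, r = 1.5, color = 'green'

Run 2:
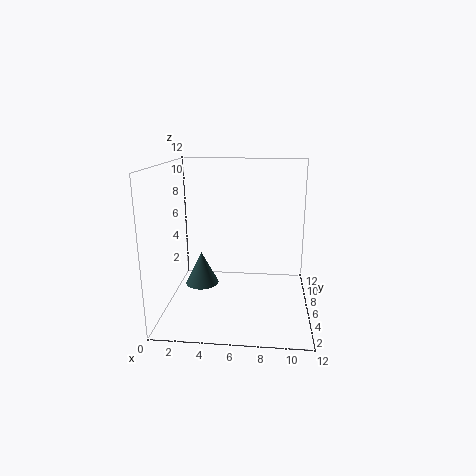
cx = 2.5, cy = 7.5, cz = 1, r = 1.5, color = 'darkslategray'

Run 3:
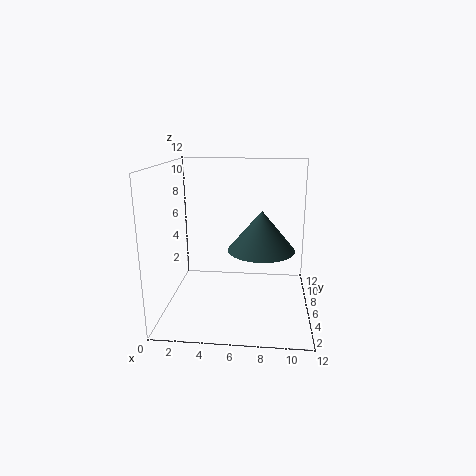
cx = 8, cy = 3.5, cz = 6, r = 2.5, color = 'darkslategray'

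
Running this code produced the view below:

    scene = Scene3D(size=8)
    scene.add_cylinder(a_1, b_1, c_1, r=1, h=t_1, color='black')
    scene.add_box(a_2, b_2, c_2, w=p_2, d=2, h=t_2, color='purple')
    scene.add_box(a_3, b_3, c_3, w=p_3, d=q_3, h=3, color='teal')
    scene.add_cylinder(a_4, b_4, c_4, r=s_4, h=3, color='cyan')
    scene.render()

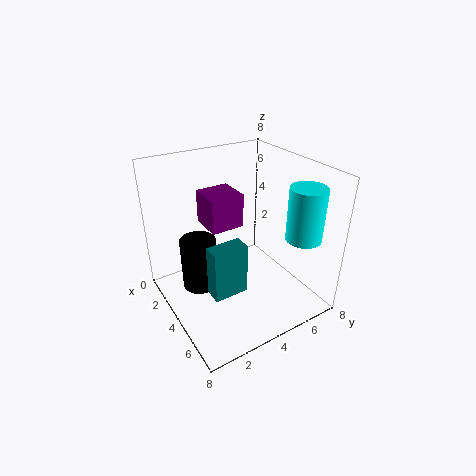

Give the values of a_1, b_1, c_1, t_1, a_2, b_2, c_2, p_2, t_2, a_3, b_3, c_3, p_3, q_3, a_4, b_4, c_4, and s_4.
a_1 = 3
b_1 = 2
c_1 = 1
t_1 = 3
a_2 = 1
b_2 = 3
c_2 = 4
p_2 = 2
t_2 = 2
a_3 = 4
b_3 = 2
c_3 = 1
p_3 = 1
q_3 = 2
a_4 = 6
b_4 = 7
c_4 = 4
s_4 = 1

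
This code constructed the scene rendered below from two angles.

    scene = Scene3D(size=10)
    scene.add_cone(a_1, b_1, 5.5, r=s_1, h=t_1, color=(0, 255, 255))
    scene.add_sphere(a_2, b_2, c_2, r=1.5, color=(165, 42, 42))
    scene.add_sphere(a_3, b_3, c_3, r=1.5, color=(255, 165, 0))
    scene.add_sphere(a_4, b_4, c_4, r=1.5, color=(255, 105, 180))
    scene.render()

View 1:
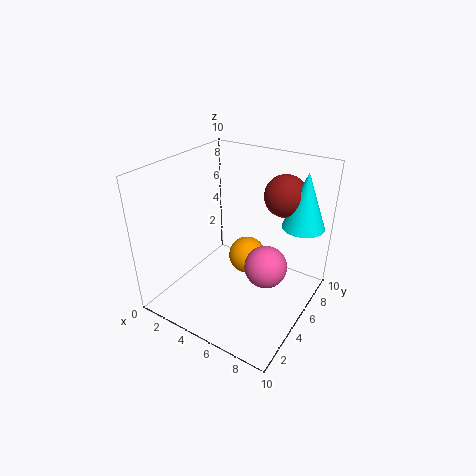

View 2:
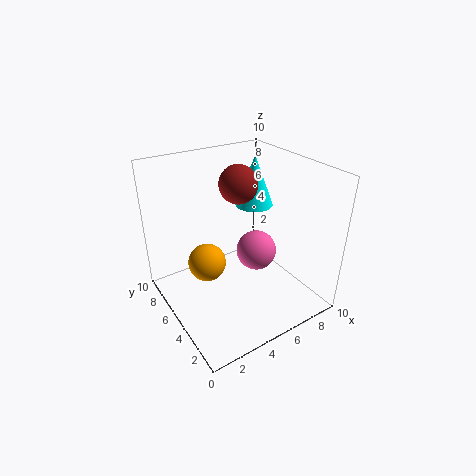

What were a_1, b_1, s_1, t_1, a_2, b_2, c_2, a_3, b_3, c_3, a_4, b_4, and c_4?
a_1 = 8.5
b_1 = 8
s_1 = 1.5
t_1 = 4
a_2 = 7
b_2 = 8
c_2 = 7.5
a_3 = 4
b_3 = 8
c_3 = 1.5
a_4 = 7
b_4 = 5.5
c_4 = 3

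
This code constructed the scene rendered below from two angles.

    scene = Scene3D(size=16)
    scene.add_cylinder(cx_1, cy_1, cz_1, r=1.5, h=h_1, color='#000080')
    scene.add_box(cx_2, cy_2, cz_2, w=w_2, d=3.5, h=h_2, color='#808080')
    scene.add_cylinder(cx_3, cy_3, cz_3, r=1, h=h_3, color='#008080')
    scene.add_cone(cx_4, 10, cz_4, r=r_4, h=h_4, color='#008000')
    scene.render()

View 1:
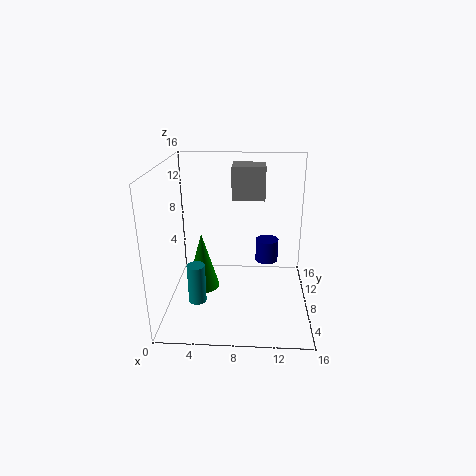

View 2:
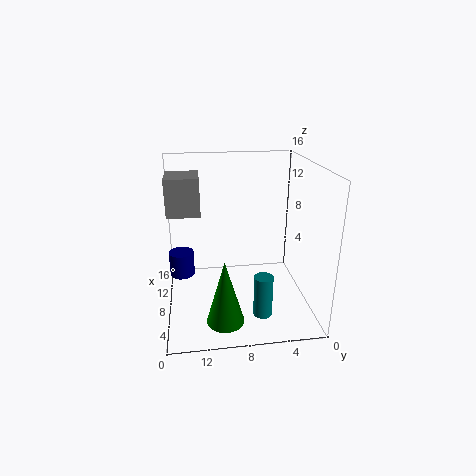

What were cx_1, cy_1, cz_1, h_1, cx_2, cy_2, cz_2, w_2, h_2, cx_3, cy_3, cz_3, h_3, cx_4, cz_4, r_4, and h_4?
cx_1 = 11.5; cy_1 = 14.5; cz_1 = 2; h_1 = 3; cx_2 = 7; cy_2 = 12; cz_2 = 11; w_2 = 4; h_2 = 4; cx_3 = 3.5; cy_3 = 6; cz_3 = 1; h_3 = 4.5; cx_4 = 3.5; cz_4 = 0.5; r_4 = 2; h_4 = 7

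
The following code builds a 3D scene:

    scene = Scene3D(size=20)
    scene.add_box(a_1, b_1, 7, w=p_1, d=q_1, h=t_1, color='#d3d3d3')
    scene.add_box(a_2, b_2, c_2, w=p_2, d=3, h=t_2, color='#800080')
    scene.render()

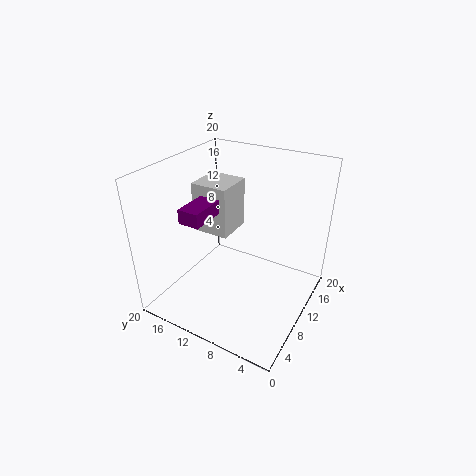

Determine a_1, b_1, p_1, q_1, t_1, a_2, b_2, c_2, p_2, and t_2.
a_1 = 13, b_1 = 14, p_1 = 6, q_1 = 6, t_1 = 8, a_2 = 5, b_2 = 13, c_2 = 13, p_2 = 5, t_2 = 2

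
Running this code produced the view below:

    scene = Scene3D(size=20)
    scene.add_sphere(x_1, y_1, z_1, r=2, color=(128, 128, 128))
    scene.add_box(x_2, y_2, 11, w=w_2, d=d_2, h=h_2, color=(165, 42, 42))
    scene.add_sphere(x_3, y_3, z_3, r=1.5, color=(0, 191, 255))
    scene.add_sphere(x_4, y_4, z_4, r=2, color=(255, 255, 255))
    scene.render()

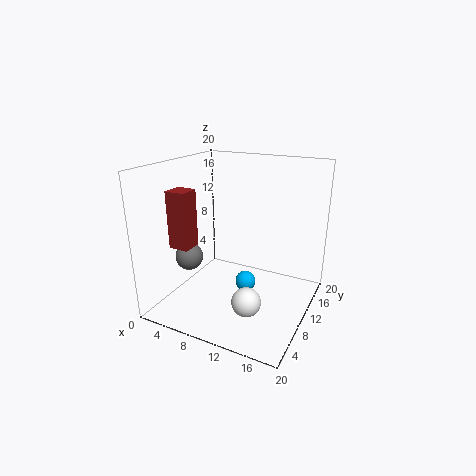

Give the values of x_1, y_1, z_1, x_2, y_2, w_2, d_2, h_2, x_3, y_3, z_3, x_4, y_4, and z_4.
x_1 = 3; y_1 = 8; z_1 = 6.5; x_2 = 5; y_2 = 1.5; w_2 = 2.5; d_2 = 2.5; h_2 = 7; x_3 = 10.5; y_3 = 11.5; z_3 = 2.5; x_4 = 13; y_4 = 6.5; z_4 = 2.5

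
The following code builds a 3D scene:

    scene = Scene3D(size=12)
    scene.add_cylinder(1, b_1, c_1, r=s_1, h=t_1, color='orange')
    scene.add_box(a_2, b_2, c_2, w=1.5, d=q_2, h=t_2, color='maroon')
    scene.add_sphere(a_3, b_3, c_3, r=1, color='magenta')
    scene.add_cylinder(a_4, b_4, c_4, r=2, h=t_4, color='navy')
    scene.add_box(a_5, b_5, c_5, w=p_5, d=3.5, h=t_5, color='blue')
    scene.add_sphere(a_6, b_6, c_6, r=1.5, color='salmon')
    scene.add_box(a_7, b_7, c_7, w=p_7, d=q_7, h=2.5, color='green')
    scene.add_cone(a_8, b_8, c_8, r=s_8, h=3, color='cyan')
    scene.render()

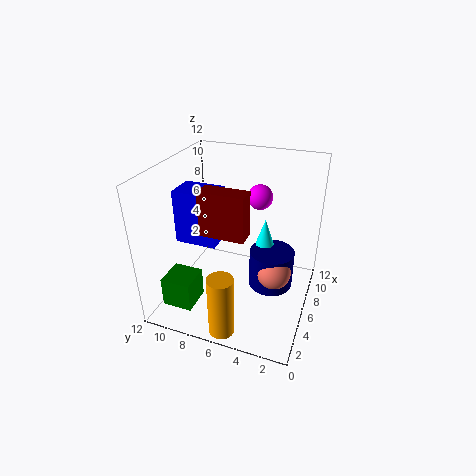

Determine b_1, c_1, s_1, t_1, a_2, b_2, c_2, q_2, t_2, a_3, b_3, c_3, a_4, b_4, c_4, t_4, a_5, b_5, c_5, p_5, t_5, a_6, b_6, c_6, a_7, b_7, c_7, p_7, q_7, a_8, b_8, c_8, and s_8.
b_1 = 5.5, c_1 = 0.5, s_1 = 1, t_1 = 5, a_2 = 3, b_2 = 4.5, c_2 = 7.5, q_2 = 3.5, t_2 = 3.5, a_3 = 7, b_3 = 4.5, c_3 = 9.5, a_4 = 8, b_4 = 3.5, c_4 = 0.5, t_4 = 3.5, a_5 = 4.5, b_5 = 7.5, c_5 = 5.5, p_5 = 2.5, t_5 = 4.5, a_6 = 7, b_6 = 3, c_6 = 2.5, a_7 = 1.5, b_7 = 8.5, c_7 = 1, p_7 = 2.5, q_7 = 2.5, a_8 = 9, b_8 = 4.5, c_8 = 3.5, s_8 = 1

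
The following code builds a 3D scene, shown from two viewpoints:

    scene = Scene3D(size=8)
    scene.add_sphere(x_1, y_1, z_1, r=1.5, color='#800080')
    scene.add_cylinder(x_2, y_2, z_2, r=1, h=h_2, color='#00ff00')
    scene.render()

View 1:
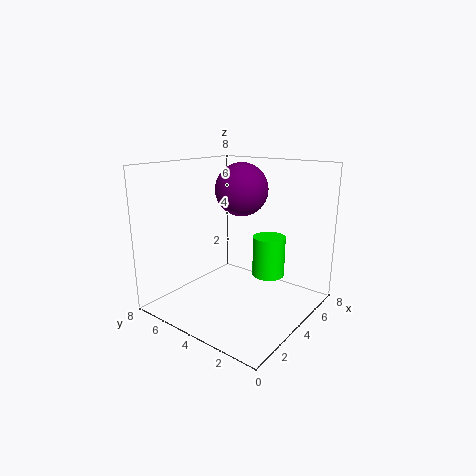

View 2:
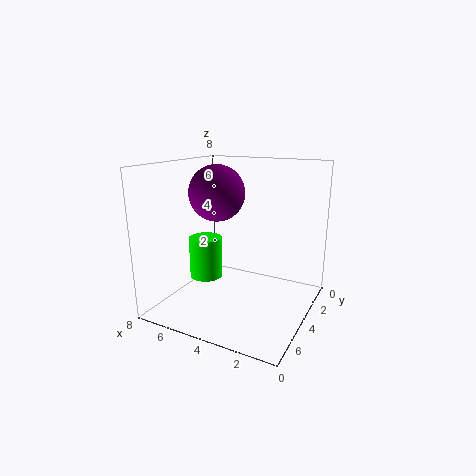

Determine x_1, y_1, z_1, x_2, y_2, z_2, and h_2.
x_1 = 5, y_1 = 4.5, z_1 = 6.5, x_2 = 6.5, y_2 = 3.5, z_2 = 1, h_2 = 2.5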